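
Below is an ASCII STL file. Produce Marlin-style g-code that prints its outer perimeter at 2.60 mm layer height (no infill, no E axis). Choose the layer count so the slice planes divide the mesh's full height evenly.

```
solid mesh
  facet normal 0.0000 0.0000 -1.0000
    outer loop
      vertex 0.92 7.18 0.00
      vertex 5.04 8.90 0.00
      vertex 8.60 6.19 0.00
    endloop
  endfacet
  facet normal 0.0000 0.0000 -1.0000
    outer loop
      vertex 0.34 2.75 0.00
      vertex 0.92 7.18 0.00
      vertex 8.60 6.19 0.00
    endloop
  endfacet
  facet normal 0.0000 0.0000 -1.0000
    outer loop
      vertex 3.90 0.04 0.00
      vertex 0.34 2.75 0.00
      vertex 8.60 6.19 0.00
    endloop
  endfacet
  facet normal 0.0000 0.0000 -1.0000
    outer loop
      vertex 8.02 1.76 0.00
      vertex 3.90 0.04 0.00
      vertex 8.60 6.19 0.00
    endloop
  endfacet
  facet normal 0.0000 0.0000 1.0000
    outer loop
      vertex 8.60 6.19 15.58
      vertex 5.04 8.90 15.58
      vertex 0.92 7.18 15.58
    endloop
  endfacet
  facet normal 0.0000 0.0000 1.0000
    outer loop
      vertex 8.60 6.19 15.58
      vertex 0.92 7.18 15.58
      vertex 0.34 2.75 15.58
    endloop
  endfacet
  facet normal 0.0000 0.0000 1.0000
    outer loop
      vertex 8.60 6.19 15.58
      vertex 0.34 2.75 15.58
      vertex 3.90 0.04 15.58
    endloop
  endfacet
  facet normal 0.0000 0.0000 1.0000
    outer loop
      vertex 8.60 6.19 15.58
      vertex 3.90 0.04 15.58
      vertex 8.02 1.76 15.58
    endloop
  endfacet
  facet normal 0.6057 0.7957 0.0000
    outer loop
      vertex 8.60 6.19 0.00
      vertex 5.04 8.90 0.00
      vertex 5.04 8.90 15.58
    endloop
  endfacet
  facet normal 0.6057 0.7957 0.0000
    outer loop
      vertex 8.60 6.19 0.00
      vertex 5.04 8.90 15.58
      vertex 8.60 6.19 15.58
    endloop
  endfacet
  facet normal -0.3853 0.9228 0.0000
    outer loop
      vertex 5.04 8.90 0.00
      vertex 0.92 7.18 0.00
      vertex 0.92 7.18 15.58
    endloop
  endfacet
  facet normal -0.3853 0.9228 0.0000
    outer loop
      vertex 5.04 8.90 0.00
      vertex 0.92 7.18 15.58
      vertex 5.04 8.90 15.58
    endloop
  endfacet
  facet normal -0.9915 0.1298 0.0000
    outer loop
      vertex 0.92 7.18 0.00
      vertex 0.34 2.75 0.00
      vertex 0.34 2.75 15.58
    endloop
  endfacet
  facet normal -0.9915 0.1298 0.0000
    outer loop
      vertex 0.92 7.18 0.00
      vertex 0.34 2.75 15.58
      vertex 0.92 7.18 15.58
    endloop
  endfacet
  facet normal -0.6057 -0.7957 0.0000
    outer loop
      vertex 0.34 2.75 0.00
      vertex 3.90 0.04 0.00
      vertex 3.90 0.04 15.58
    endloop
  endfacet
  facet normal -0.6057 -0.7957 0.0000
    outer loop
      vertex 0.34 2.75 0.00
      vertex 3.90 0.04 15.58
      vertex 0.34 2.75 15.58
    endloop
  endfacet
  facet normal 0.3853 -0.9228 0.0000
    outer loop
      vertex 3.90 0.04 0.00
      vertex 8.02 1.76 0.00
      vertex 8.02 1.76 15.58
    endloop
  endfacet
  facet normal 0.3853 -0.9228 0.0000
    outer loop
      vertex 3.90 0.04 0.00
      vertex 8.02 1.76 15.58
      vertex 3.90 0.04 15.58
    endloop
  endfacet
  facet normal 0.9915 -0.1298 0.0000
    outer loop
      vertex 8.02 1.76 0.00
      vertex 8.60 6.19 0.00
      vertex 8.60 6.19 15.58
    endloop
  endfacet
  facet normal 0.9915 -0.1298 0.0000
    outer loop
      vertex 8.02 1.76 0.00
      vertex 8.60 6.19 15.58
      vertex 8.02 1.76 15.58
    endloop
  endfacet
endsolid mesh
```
; perimeter-only toolpath
G21 ; units = mm
G90 ; absolute positioning
G28 ; home
; layer 1
G0 Z2.60
G0 X8.60 Y6.19
G1 X5.04 Y8.90
G1 X0.92 Y7.18
G1 X0.34 Y2.75
G1 X3.90 Y0.04
G1 X8.02 Y1.76
G1 X8.60 Y6.19
; layer 2
G0 Z5.19
G0 X8.60 Y6.19
G1 X5.04 Y8.90
G1 X0.92 Y7.18
G1 X0.34 Y2.75
G1 X3.90 Y0.04
G1 X8.02 Y1.76
G1 X8.60 Y6.19
; layer 3
G0 Z7.79
G0 X8.60 Y6.19
G1 X5.04 Y8.90
G1 X0.92 Y7.18
G1 X0.34 Y2.75
G1 X3.90 Y0.04
G1 X8.02 Y1.76
G1 X8.60 Y6.19
; layer 4
G0 Z10.39
G0 X8.60 Y6.19
G1 X5.04 Y8.90
G1 X0.92 Y7.18
G1 X0.34 Y2.75
G1 X3.90 Y0.04
G1 X8.02 Y1.76
G1 X8.60 Y6.19
; layer 5
G0 Z12.98
G0 X8.60 Y6.19
G1 X5.04 Y8.90
G1 X0.92 Y7.18
G1 X0.34 Y2.75
G1 X3.90 Y0.04
G1 X8.02 Y1.76
G1 X8.60 Y6.19
; layer 6
G0 Z15.58
G0 X8.60 Y6.19
G1 X5.04 Y8.90
G1 X0.92 Y7.18
G1 X0.34 Y2.75
G1 X3.90 Y0.04
G1 X8.02 Y1.76
G1 X8.60 Y6.19
M2 ; end

The solid is a regular 6-sided prism (a cylinder approximated with 6 flat sides), circumscribed radius ≈ 4.47 mm, height ≈ 15.6 mm. Slicing at Δz = 2.60 mm — 6 equal slices spanning the solid's height, so layer i sits at z = i·h/6 — gives 6 non-empty perimeters. Each is a 6-segment closed polygon; G0 lifts to the layer z and rapids to the start vertex, then G1 traces the edges.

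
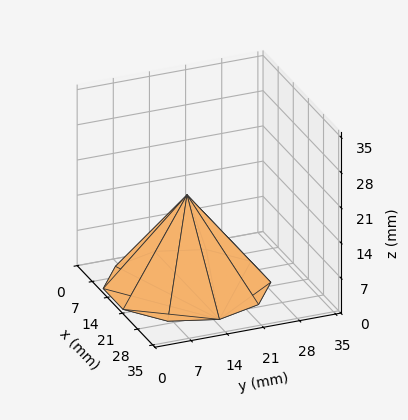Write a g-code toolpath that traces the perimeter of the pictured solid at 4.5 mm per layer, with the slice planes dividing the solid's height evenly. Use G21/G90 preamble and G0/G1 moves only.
Reading the render: the shape is a regular 10-sided pyramid, base circumscribed radius ≈ 15 mm, apex at z ≈ 18 mm (dimensions read to the nearest mm from the axis ticks). For the g-code, the solid's height is divided into equal slices at the stated Δz and each level perimeter traced with G1 moves after a G0 lift.

; perimeter-only toolpath
G21 ; units = mm
G90 ; absolute positioning
G28 ; home
; layer 1
G0 Z4.5
G0 X26.2 Y15.0
G1 X24.1 Y21.6
G1 X18.5 Y25.7
G1 X11.6 Y25.7
G1 X5.9 Y21.6
G1 X3.8 Y15.0
G1 X5.9 Y8.4
G1 X11.6 Y4.3
G1 X18.5 Y4.3
G1 X24.1 Y8.4
G1 X26.2 Y15.0
; layer 2
G0 Z9.0
G0 X22.5 Y15.0
G1 X21.1 Y19.4
G1 X17.3 Y22.1
G1 X12.7 Y22.1
G1 X8.9 Y19.4
G1 X7.5 Y15.0
G1 X8.9 Y10.6
G1 X12.7 Y7.8
G1 X17.3 Y7.8
G1 X21.1 Y10.6
G1 X22.5 Y15.0
; layer 3
G0 Z13.5
G0 X18.8 Y15.0
G1 X18.0 Y17.2
G1 X16.1 Y18.6
G1 X13.8 Y18.6
G1 X12.0 Y17.2
G1 X11.2 Y15.0
G1 X12.0 Y12.8
G1 X13.8 Y11.4
G1 X16.1 Y11.4
G1 X18.0 Y12.8
G1 X18.8 Y15.0
M2 ; end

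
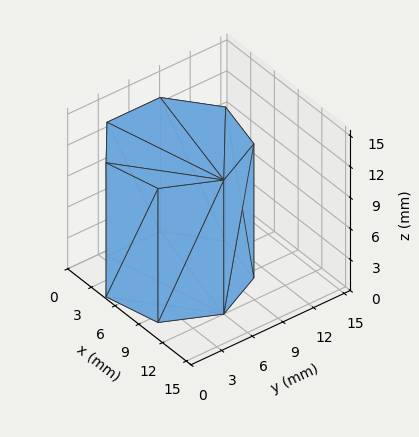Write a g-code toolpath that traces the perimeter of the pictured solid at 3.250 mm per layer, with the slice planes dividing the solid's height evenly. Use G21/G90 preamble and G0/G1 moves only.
Reading the render: the shape is a regular 7-sided prism (a cylinder approximated with 7 flat sides), circumscribed radius ≈ 6 mm, height ≈ 13 mm (dimensions read to the nearest mm from the axis ticks). For the g-code, the solid's height is divided into equal slices at the stated Δz and each level perimeter traced with G1 moves after a G0 lift.

; perimeter-only toolpath
G21 ; units = mm
G90 ; absolute positioning
G28 ; home
; layer 1
G0 Z3.250
G0 X12.000 Y6.000
G1 X9.741 Y10.691
G1 X4.665 Y11.850
G1 X0.594 Y8.603
G1 X0.594 Y3.397
G1 X4.665 Y0.150
G1 X9.741 Y1.309
G1 X12.000 Y6.000
; layer 2
G0 Z6.500
G0 X12.000 Y6.000
G1 X9.741 Y10.691
G1 X4.665 Y11.850
G1 X0.594 Y8.603
G1 X0.594 Y3.397
G1 X4.665 Y0.150
G1 X9.741 Y1.309
G1 X12.000 Y6.000
; layer 3
G0 Z9.750
G0 X12.000 Y6.000
G1 X9.741 Y10.691
G1 X4.665 Y11.850
G1 X0.594 Y8.603
G1 X0.594 Y3.397
G1 X4.665 Y0.150
G1 X9.741 Y1.309
G1 X12.000 Y6.000
; layer 4
G0 Z13.000
G0 X12.000 Y6.000
G1 X9.741 Y10.691
G1 X4.665 Y11.850
G1 X0.594 Y8.603
G1 X0.594 Y3.397
G1 X4.665 Y0.150
G1 X9.741 Y1.309
G1 X12.000 Y6.000
M2 ; end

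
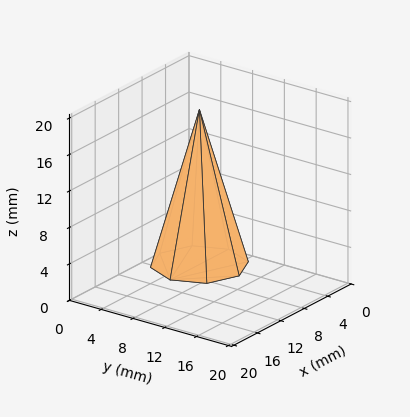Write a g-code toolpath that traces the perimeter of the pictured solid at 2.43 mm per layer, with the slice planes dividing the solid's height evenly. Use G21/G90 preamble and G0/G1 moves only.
Reading the render: the shape is a regular 8-sided pyramid, base circumscribed radius ≈ 5 mm, apex at z ≈ 17 mm (dimensions read to the nearest mm from the axis ticks). For the g-code, the solid's height is divided into equal slices at the stated Δz and each level perimeter traced with G1 moves after a G0 lift.

; perimeter-only toolpath
G21 ; units = mm
G90 ; absolute positioning
G28 ; home
; layer 1
G0 Z2.43
G0 X9.29 Y5.00
G1 X8.03 Y8.03
G1 X5.00 Y9.29
G1 X1.97 Y8.03
G1 X0.71 Y5.00
G1 X1.97 Y1.97
G1 X5.00 Y0.71
G1 X8.03 Y1.97
G1 X9.29 Y5.00
; layer 2
G0 Z4.86
G0 X8.57 Y5.00
G1 X7.53 Y7.53
G1 X5.00 Y8.57
G1 X2.47 Y7.53
G1 X1.43 Y5.00
G1 X2.47 Y2.47
G1 X5.00 Y1.43
G1 X7.53 Y2.47
G1 X8.57 Y5.00
; layer 3
G0 Z7.29
G0 X7.86 Y5.00
G1 X7.02 Y7.02
G1 X5.00 Y7.86
G1 X2.98 Y7.02
G1 X2.14 Y5.00
G1 X2.98 Y2.98
G1 X5.00 Y2.14
G1 X7.02 Y2.98
G1 X7.86 Y5.00
; layer 4
G0 Z9.71
G0 X7.14 Y5.00
G1 X6.52 Y6.52
G1 X5.00 Y7.14
G1 X3.48 Y6.52
G1 X2.86 Y5.00
G1 X3.48 Y3.48
G1 X5.00 Y2.86
G1 X6.52 Y3.48
G1 X7.14 Y5.00
; layer 5
G0 Z12.14
G0 X6.43 Y5.00
G1 X6.01 Y6.01
G1 X5.00 Y6.43
G1 X3.99 Y6.01
G1 X3.57 Y5.00
G1 X3.99 Y3.99
G1 X5.00 Y3.57
G1 X6.01 Y3.99
G1 X6.43 Y5.00
; layer 6
G0 Z14.57
G0 X5.71 Y5.00
G1 X5.51 Y5.51
G1 X5.00 Y5.71
G1 X4.49 Y5.51
G1 X4.29 Y5.00
G1 X4.49 Y4.49
G1 X5.00 Y4.29
G1 X5.51 Y4.49
G1 X5.71 Y5.00
M2 ; end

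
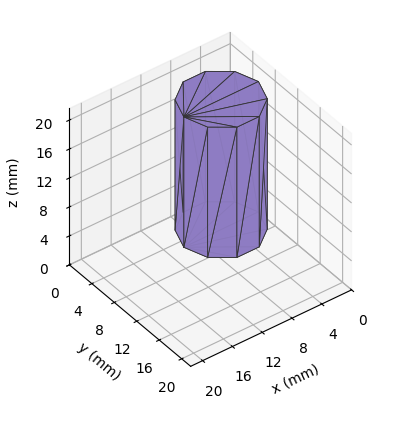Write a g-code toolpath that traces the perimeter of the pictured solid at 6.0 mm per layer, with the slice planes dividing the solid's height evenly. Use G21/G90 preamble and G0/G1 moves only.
Reading the render: the shape is a regular 10-sided prism (a cylinder approximated with 10 flat sides), circumscribed radius ≈ 5 mm, height ≈ 18 mm (dimensions read to the nearest mm from the axis ticks). For the g-code, the solid's height is divided into equal slices at the stated Δz and each level perimeter traced with G1 moves after a G0 lift.

; perimeter-only toolpath
G21 ; units = mm
G90 ; absolute positioning
G28 ; home
; layer 1
G0 Z6.0
G0 X10.0 Y5.0
G1 X9.0 Y7.9
G1 X6.5 Y9.8
G1 X3.5 Y9.8
G1 X1.0 Y7.9
G1 X0.0 Y5.0
G1 X1.0 Y2.1
G1 X3.5 Y0.2
G1 X6.5 Y0.2
G1 X9.0 Y2.1
G1 X10.0 Y5.0
; layer 2
G0 Z12.0
G0 X10.0 Y5.0
G1 X9.0 Y7.9
G1 X6.5 Y9.8
G1 X3.5 Y9.8
G1 X1.0 Y7.9
G1 X0.0 Y5.0
G1 X1.0 Y2.1
G1 X3.5 Y0.2
G1 X6.5 Y0.2
G1 X9.0 Y2.1
G1 X10.0 Y5.0
; layer 3
G0 Z18.0
G0 X10.0 Y5.0
G1 X9.0 Y7.9
G1 X6.5 Y9.8
G1 X3.5 Y9.8
G1 X1.0 Y7.9
G1 X0.0 Y5.0
G1 X1.0 Y2.1
G1 X3.5 Y0.2
G1 X6.5 Y0.2
G1 X9.0 Y2.1
G1 X10.0 Y5.0
M2 ; end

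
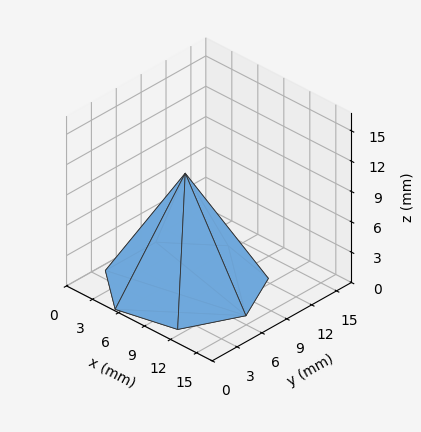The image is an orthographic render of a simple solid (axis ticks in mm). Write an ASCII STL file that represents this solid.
Reading the render: the shape is a regular 7-sided pyramid, base circumscribed radius ≈ 7 mm, apex at z ≈ 11 mm (dimensions read to the nearest mm from the axis ticks). For the STL, each face is triangulated and given an outward normal.

solid part
  facet normal 0.0000 0.0000 -1.0000
    outer loop
      vertex 5.44 13.82 0.00
      vertex 11.36 12.47 0.00
      vertex 14.00 7.00 0.00
    endloop
  endfacet
  facet normal 0.0000 0.0000 -1.0000
    outer loop
      vertex 0.69 10.04 0.00
      vertex 5.44 13.82 0.00
      vertex 14.00 7.00 0.00
    endloop
  endfacet
  facet normal 0.0000 0.0000 -1.0000
    outer loop
      vertex 0.69 3.96 0.00
      vertex 0.69 10.04 0.00
      vertex 14.00 7.00 0.00
    endloop
  endfacet
  facet normal 0.0000 0.0000 -1.0000
    outer loop
      vertex 5.44 0.18 0.00
      vertex 0.69 3.96 0.00
      vertex 14.00 7.00 0.00
    endloop
  endfacet
  facet normal 0.0000 0.0000 -1.0000
    outer loop
      vertex 11.36 1.53 0.00
      vertex 5.44 0.18 0.00
      vertex 14.00 7.00 0.00
    endloop
  endfacet
  facet normal 0.7814 0.3771 0.4972
    outer loop
      vertex 14.00 7.00 0.00
      vertex 11.36 12.47 0.00
      vertex 7.00 7.00 11.00
    endloop
  endfacet
  facet normal 0.1929 0.8460 0.4971
    outer loop
      vertex 11.36 12.47 0.00
      vertex 5.44 13.82 0.00
      vertex 7.00 7.00 11.00
    endloop
  endfacet
  facet normal -0.5402 0.6788 0.4975
    outer loop
      vertex 5.44 13.82 0.00
      vertex 0.69 10.04 0.00
      vertex 7.00 7.00 11.00
    endloop
  endfacet
  facet normal -0.8674 0.0000 0.4976
    outer loop
      vertex 0.69 10.04 0.00
      vertex 0.69 3.96 0.00
      vertex 7.00 7.00 11.00
    endloop
  endfacet
  facet normal -0.5402 -0.6788 0.4975
    outer loop
      vertex 0.69 3.96 0.00
      vertex 5.44 0.18 0.00
      vertex 7.00 7.00 11.00
    endloop
  endfacet
  facet normal 0.1929 -0.8460 0.4971
    outer loop
      vertex 5.44 0.18 0.00
      vertex 11.36 1.53 0.00
      vertex 7.00 7.00 11.00
    endloop
  endfacet
  facet normal 0.7814 -0.3771 0.4972
    outer loop
      vertex 11.36 1.53 0.00
      vertex 14.00 7.00 0.00
      vertex 7.00 7.00 11.00
    endloop
  endfacet
endsolid part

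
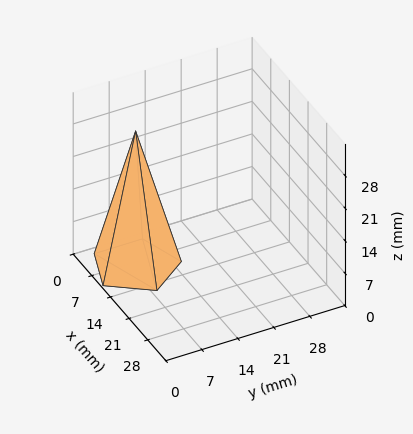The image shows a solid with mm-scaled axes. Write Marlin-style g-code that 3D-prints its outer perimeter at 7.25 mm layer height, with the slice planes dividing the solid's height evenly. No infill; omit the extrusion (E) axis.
Reading the render: the shape is a regular 5-sided pyramid, base circumscribed radius ≈ 8 mm, apex at z ≈ 29 mm (dimensions read to the nearest mm from the axis ticks). For the g-code, the solid's height is divided into equal slices at the stated Δz and each level perimeter traced with G1 moves after a G0 lift.

; perimeter-only toolpath
G21 ; units = mm
G90 ; absolute positioning
G28 ; home
; layer 1
G0 Z7.25
G0 X14.00 Y8.00
G1 X9.85 Y13.71
G1 X3.15 Y11.52
G1 X3.15 Y4.47
G1 X9.85 Y2.29
G1 X14.00 Y8.00
; layer 2
G0 Z14.50
G0 X12.00 Y8.00
G1 X9.23 Y11.80
G1 X4.76 Y10.35
G1 X4.76 Y5.65
G1 X9.23 Y4.20
G1 X12.00 Y8.00
; layer 3
G0 Z21.75
G0 X10.00 Y8.00
G1 X8.62 Y9.90
G1 X6.38 Y9.18
G1 X6.38 Y6.83
G1 X8.62 Y6.10
G1 X10.00 Y8.00
M2 ; end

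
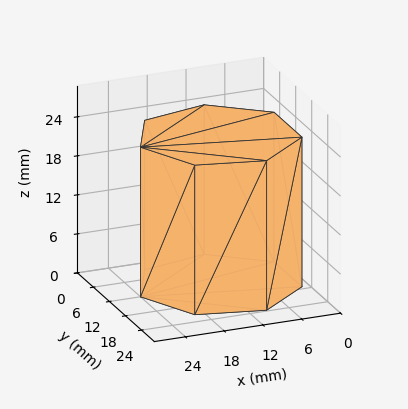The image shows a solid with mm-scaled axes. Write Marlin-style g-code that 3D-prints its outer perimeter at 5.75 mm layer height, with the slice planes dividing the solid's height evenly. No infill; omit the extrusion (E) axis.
Reading the render: the shape is a regular 7-sided prism (a cylinder approximated with 7 flat sides), circumscribed radius ≈ 12 mm, height ≈ 23 mm (dimensions read to the nearest mm from the axis ticks). For the g-code, the solid's height is divided into equal slices at the stated Δz and each level perimeter traced with G1 moves after a G0 lift.

; perimeter-only toolpath
G21 ; units = mm
G90 ; absolute positioning
G28 ; home
; layer 1
G0 Z5.75
G0 X24.00 Y12.00
G1 X19.48 Y21.38
G1 X9.33 Y23.70
G1 X1.19 Y17.21
G1 X1.19 Y6.79
G1 X9.33 Y0.30
G1 X19.48 Y2.62
G1 X24.00 Y12.00
; layer 2
G0 Z11.50
G0 X24.00 Y12.00
G1 X19.48 Y21.38
G1 X9.33 Y23.70
G1 X1.19 Y17.21
G1 X1.19 Y6.79
G1 X9.33 Y0.30
G1 X19.48 Y2.62
G1 X24.00 Y12.00
; layer 3
G0 Z17.25
G0 X24.00 Y12.00
G1 X19.48 Y21.38
G1 X9.33 Y23.70
G1 X1.19 Y17.21
G1 X1.19 Y6.79
G1 X9.33 Y0.30
G1 X19.48 Y2.62
G1 X24.00 Y12.00
; layer 4
G0 Z23.00
G0 X24.00 Y12.00
G1 X19.48 Y21.38
G1 X9.33 Y23.70
G1 X1.19 Y17.21
G1 X1.19 Y6.79
G1 X9.33 Y0.30
G1 X19.48 Y2.62
G1 X24.00 Y12.00
M2 ; end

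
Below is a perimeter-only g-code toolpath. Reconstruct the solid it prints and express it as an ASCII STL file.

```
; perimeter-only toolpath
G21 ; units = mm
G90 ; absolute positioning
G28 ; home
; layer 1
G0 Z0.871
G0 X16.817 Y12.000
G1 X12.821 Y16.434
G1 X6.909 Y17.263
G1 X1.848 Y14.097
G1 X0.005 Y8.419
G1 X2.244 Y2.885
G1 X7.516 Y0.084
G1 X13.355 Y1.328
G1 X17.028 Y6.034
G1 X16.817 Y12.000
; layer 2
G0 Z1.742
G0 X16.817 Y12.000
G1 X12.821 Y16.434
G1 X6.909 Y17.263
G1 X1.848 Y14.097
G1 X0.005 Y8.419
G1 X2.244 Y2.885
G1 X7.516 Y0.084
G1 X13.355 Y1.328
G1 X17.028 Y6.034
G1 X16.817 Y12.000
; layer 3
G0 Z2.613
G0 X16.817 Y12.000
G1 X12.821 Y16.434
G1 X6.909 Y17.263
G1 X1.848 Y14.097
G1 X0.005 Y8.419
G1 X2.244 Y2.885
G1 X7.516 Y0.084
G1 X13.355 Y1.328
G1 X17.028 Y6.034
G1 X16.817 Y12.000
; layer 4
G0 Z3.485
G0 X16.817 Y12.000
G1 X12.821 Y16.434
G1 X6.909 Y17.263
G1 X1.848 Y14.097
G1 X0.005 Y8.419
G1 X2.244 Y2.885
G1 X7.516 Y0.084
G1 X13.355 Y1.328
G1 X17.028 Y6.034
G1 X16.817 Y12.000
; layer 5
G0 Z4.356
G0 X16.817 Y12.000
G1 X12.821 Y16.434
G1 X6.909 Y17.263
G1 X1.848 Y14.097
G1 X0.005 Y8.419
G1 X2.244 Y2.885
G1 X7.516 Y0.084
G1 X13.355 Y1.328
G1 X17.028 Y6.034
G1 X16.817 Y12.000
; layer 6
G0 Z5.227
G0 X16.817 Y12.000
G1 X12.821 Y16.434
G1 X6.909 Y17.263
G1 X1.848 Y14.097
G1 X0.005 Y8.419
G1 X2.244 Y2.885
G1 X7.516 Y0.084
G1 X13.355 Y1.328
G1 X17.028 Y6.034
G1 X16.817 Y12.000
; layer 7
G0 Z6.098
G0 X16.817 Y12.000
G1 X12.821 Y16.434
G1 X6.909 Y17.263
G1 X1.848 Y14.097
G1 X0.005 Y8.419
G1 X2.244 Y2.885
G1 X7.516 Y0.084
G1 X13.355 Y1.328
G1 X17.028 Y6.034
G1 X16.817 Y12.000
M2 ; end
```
solid part
  facet normal 0.0000 0.0000 -1.0000
    outer loop
      vertex 6.909 17.263 0.000
      vertex 12.821 16.434 0.000
      vertex 16.817 12.000 0.000
    endloop
  endfacet
  facet normal 0.0000 0.0000 -1.0000
    outer loop
      vertex 1.848 14.097 0.000
      vertex 6.909 17.263 0.000
      vertex 16.817 12.000 0.000
    endloop
  endfacet
  facet normal 0.0000 0.0000 -1.0000
    outer loop
      vertex 0.005 8.419 0.000
      vertex 1.848 14.097 0.000
      vertex 16.817 12.000 0.000
    endloop
  endfacet
  facet normal 0.0000 0.0000 -1.0000
    outer loop
      vertex 2.244 2.885 0.000
      vertex 0.005 8.419 0.000
      vertex 16.817 12.000 0.000
    endloop
  endfacet
  facet normal 0.0000 0.0000 -1.0000
    outer loop
      vertex 7.516 0.084 0.000
      vertex 2.244 2.885 0.000
      vertex 16.817 12.000 0.000
    endloop
  endfacet
  facet normal 0.0000 0.0000 -1.0000
    outer loop
      vertex 13.355 1.328 0.000
      vertex 7.516 0.084 0.000
      vertex 16.817 12.000 0.000
    endloop
  endfacet
  facet normal 0.0000 0.0000 -1.0000
    outer loop
      vertex 17.028 6.034 0.000
      vertex 13.355 1.328 0.000
      vertex 16.817 12.000 0.000
    endloop
  endfacet
  facet normal 0.0000 0.0000 1.0000
    outer loop
      vertex 16.817 12.000 6.098
      vertex 12.821 16.434 6.098
      vertex 6.909 17.263 6.098
    endloop
  endfacet
  facet normal 0.0000 0.0000 1.0000
    outer loop
      vertex 16.817 12.000 6.098
      vertex 6.909 17.263 6.098
      vertex 1.848 14.097 6.098
    endloop
  endfacet
  facet normal 0.0000 0.0000 1.0000
    outer loop
      vertex 16.817 12.000 6.098
      vertex 1.848 14.097 6.098
      vertex 0.005 8.419 6.098
    endloop
  endfacet
  facet normal 0.0000 0.0000 1.0000
    outer loop
      vertex 16.817 12.000 6.098
      vertex 0.005 8.419 6.098
      vertex 2.244 2.885 6.098
    endloop
  endfacet
  facet normal 0.0000 0.0000 1.0000
    outer loop
      vertex 16.817 12.000 6.098
      vertex 2.244 2.885 6.098
      vertex 7.516 0.084 6.098
    endloop
  endfacet
  facet normal 0.0000 0.0000 1.0000
    outer loop
      vertex 16.817 12.000 6.098
      vertex 7.516 0.084 6.098
      vertex 13.355 1.328 6.098
    endloop
  endfacet
  facet normal 0.0000 0.0000 1.0000
    outer loop
      vertex 16.817 12.000 6.098
      vertex 13.355 1.328 6.098
      vertex 17.028 6.034 6.098
    endloop
  endfacet
  facet normal 0.7428 0.6695 0.0000
    outer loop
      vertex 16.817 12.000 0.000
      vertex 12.821 16.434 0.000
      vertex 12.821 16.434 6.098
    endloop
  endfacet
  facet normal 0.7428 0.6695 0.0000
    outer loop
      vertex 16.817 12.000 0.000
      vertex 12.821 16.434 6.098
      vertex 16.817 12.000 6.098
    endloop
  endfacet
  facet normal 0.1389 0.9903 0.0000
    outer loop
      vertex 12.821 16.434 0.000
      vertex 6.909 17.263 0.000
      vertex 6.909 17.263 6.098
    endloop
  endfacet
  facet normal 0.1389 0.9903 0.0000
    outer loop
      vertex 12.821 16.434 0.000
      vertex 6.909 17.263 6.098
      vertex 12.821 16.434 6.098
    endloop
  endfacet
  facet normal -0.5303 0.8478 0.0000
    outer loop
      vertex 6.909 17.263 0.000
      vertex 1.848 14.097 0.000
      vertex 1.848 14.097 6.098
    endloop
  endfacet
  facet normal -0.5303 0.8478 0.0000
    outer loop
      vertex 6.909 17.263 0.000
      vertex 1.848 14.097 6.098
      vertex 6.909 17.263 6.098
    endloop
  endfacet
  facet normal -0.9511 0.3087 0.0000
    outer loop
      vertex 1.848 14.097 0.000
      vertex 0.005 8.419 0.000
      vertex 0.005 8.419 6.098
    endloop
  endfacet
  facet normal -0.9511 0.3087 0.0000
    outer loop
      vertex 1.848 14.097 0.000
      vertex 0.005 8.419 6.098
      vertex 1.848 14.097 6.098
    endloop
  endfacet
  facet normal -0.9270 -0.3751 0.0000
    outer loop
      vertex 0.005 8.419 0.000
      vertex 2.244 2.885 0.000
      vertex 2.244 2.885 6.098
    endloop
  endfacet
  facet normal -0.9270 -0.3751 0.0000
    outer loop
      vertex 0.005 8.419 0.000
      vertex 2.244 2.885 6.098
      vertex 0.005 8.419 6.098
    endloop
  endfacet
  facet normal -0.4692 -0.8831 0.0000
    outer loop
      vertex 2.244 2.885 0.000
      vertex 7.516 0.084 0.000
      vertex 7.516 0.084 6.098
    endloop
  endfacet
  facet normal -0.4692 -0.8831 0.0000
    outer loop
      vertex 2.244 2.885 0.000
      vertex 7.516 0.084 6.098
      vertex 2.244 2.885 6.098
    endloop
  endfacet
  facet normal 0.2084 -0.9780 0.0000
    outer loop
      vertex 7.516 0.084 0.000
      vertex 13.355 1.328 0.000
      vertex 13.355 1.328 6.098
    endloop
  endfacet
  facet normal 0.2084 -0.9780 0.0000
    outer loop
      vertex 7.516 0.084 0.000
      vertex 13.355 1.328 6.098
      vertex 7.516 0.084 6.098
    endloop
  endfacet
  facet normal 0.7883 -0.6153 0.0000
    outer loop
      vertex 13.355 1.328 0.000
      vertex 17.028 6.034 0.000
      vertex 17.028 6.034 6.098
    endloop
  endfacet
  facet normal 0.7883 -0.6153 0.0000
    outer loop
      vertex 13.355 1.328 0.000
      vertex 17.028 6.034 6.098
      vertex 13.355 1.328 6.098
    endloop
  endfacet
  facet normal 0.9994 0.0353 0.0000
    outer loop
      vertex 17.028 6.034 0.000
      vertex 16.817 12.000 0.000
      vertex 16.817 12.000 6.098
    endloop
  endfacet
  facet normal 0.9994 0.0353 0.0000
    outer loop
      vertex 17.028 6.034 0.000
      vertex 16.817 12.000 6.098
      vertex 17.028 6.034 6.098
    endloop
  endfacet
endsolid part

The G0 Z moves step by Δz≈0.871 mm. Every layer's G1 loop is the same polygon, so the solid is a straight extrusion of it from z=0 to z≈6.1. Closing with flat bottom and top caps and triangulating gives 32 facets — a regular 9-sided prism (a cylinder approximated with 9 flat sides), circumscribed radius ≈ 8.73 mm, height ≈ 6.1 mm.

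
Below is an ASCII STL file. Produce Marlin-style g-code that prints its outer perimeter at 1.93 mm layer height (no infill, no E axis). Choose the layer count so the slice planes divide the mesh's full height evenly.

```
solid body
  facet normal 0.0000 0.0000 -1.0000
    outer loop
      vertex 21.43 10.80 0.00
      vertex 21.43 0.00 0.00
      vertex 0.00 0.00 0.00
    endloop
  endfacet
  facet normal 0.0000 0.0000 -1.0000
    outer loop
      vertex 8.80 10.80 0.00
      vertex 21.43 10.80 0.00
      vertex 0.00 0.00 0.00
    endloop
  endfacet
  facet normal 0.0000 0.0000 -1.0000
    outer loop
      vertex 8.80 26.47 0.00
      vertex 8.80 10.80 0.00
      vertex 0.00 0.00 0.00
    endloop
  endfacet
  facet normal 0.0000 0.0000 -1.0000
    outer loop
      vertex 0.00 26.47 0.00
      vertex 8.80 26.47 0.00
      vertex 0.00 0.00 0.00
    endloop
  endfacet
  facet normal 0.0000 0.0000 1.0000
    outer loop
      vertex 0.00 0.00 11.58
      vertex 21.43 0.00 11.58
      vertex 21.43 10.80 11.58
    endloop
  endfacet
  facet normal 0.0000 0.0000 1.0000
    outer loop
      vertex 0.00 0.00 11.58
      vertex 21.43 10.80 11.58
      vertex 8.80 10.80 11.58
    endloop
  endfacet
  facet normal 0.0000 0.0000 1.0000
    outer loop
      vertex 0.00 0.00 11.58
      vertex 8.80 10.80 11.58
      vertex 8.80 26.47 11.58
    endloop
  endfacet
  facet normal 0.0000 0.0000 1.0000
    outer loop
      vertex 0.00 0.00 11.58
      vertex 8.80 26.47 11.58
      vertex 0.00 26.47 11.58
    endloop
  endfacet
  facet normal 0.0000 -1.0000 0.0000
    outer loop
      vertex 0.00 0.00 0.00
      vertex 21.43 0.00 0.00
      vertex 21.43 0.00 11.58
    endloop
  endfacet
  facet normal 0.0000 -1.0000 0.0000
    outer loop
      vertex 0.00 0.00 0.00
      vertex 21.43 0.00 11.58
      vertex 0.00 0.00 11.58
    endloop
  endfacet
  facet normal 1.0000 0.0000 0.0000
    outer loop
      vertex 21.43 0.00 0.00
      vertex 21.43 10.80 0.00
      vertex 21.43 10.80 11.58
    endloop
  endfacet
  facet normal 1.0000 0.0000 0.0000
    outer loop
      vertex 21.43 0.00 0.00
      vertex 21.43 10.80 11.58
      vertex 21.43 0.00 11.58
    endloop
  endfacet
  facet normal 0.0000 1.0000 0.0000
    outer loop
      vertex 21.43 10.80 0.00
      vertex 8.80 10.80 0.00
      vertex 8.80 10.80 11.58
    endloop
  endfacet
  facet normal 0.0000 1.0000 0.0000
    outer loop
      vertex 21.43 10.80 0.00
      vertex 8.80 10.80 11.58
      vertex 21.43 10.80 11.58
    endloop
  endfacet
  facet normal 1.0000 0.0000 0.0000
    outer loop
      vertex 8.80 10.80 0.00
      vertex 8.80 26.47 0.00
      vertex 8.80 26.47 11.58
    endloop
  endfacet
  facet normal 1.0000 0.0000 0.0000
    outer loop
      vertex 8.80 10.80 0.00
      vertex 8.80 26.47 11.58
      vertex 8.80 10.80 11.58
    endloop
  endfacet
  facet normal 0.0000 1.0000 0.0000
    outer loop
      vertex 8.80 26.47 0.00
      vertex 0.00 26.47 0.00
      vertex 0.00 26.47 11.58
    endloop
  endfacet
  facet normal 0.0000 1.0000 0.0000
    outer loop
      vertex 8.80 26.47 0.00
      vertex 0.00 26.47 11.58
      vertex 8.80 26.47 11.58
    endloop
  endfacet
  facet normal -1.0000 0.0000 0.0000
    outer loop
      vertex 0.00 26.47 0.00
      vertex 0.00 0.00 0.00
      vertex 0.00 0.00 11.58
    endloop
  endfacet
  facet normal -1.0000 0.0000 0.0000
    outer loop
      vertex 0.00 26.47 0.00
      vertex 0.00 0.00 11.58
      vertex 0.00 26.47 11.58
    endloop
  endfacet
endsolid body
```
; perimeter-only toolpath
G21 ; units = mm
G90 ; absolute positioning
G28 ; home
; layer 1
G0 Z1.93
G0 X0.00 Y0.00
G1 X21.43 Y0.00
G1 X21.43 Y10.80
G1 X8.80 Y10.80
G1 X8.80 Y26.47
G1 X0.00 Y26.47
G1 X0.00 Y0.00
; layer 2
G0 Z3.86
G0 X0.00 Y0.00
G1 X21.43 Y0.00
G1 X21.43 Y10.80
G1 X8.80 Y10.80
G1 X8.80 Y26.47
G1 X0.00 Y26.47
G1 X0.00 Y0.00
; layer 3
G0 Z5.79
G0 X0.00 Y0.00
G1 X21.43 Y0.00
G1 X21.43 Y10.80
G1 X8.80 Y10.80
G1 X8.80 Y26.47
G1 X0.00 Y26.47
G1 X0.00 Y0.00
; layer 4
G0 Z7.72
G0 X0.00 Y0.00
G1 X21.43 Y0.00
G1 X21.43 Y10.80
G1 X8.80 Y10.80
G1 X8.80 Y26.47
G1 X0.00 Y26.47
G1 X0.00 Y0.00
; layer 5
G0 Z9.65
G0 X0.00 Y0.00
G1 X21.43 Y0.00
G1 X21.43 Y10.80
G1 X8.80 Y10.80
G1 X8.80 Y26.47
G1 X0.00 Y26.47
G1 X0.00 Y0.00
; layer 6
G0 Z11.58
G0 X0.00 Y0.00
G1 X21.43 Y0.00
G1 X21.43 Y10.80
G1 X8.80 Y10.80
G1 X8.80 Y26.47
G1 X0.00 Y26.47
G1 X0.00 Y0.00
M2 ; end

The solid is an L-shaped prism: outer 21.4 × 26.5 mm, arm thicknesses ≈ 10.8 mm (horizontal) and 8.8 mm (vertical), extruded 11.6 mm in z. Slicing at Δz = 1.93 mm — 6 equal slices spanning the solid's height, so layer i sits at z = i·h/6 — gives 6 non-empty perimeters. Each is a 6-segment closed polygon; G0 lifts to the layer z and rapids to the start vertex, then G1 traces the edges.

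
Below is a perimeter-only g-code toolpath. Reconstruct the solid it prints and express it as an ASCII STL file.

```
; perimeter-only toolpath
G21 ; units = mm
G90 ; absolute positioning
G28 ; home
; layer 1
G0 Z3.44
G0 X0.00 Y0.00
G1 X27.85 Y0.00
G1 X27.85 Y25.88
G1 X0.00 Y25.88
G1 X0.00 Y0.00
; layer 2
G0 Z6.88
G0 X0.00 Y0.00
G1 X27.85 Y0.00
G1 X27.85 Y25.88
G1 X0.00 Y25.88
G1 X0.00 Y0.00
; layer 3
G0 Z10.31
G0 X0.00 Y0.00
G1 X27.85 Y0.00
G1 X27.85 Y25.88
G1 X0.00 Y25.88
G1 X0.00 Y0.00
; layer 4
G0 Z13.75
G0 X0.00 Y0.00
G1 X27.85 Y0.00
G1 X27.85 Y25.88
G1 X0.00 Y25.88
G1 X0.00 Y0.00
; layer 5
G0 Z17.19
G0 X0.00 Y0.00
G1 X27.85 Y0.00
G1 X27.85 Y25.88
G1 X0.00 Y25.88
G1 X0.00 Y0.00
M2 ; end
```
solid part
  facet normal 0.0000 0.0000 -1.0000
    outer loop
      vertex 27.85 25.88 0.00
      vertex 27.85 0.00 0.00
      vertex 0.00 0.00 0.00
    endloop
  endfacet
  facet normal 0.0000 0.0000 -1.0000
    outer loop
      vertex 0.00 25.88 0.00
      vertex 27.85 25.88 0.00
      vertex 0.00 0.00 0.00
    endloop
  endfacet
  facet normal 0.0000 0.0000 1.0000
    outer loop
      vertex 0.00 0.00 17.19
      vertex 27.85 0.00 17.19
      vertex 27.85 25.88 17.19
    endloop
  endfacet
  facet normal 0.0000 0.0000 1.0000
    outer loop
      vertex 0.00 0.00 17.19
      vertex 27.85 25.88 17.19
      vertex 0.00 25.88 17.19
    endloop
  endfacet
  facet normal 0.0000 -1.0000 0.0000
    outer loop
      vertex 0.00 0.00 0.00
      vertex 27.85 0.00 0.00
      vertex 27.85 0.00 17.19
    endloop
  endfacet
  facet normal 0.0000 -1.0000 0.0000
    outer loop
      vertex 0.00 0.00 0.00
      vertex 27.85 0.00 17.19
      vertex 0.00 0.00 17.19
    endloop
  endfacet
  facet normal 0.0000 1.0000 0.0000
    outer loop
      vertex 27.85 25.88 17.19
      vertex 27.85 25.88 0.00
      vertex 0.00 25.88 0.00
    endloop
  endfacet
  facet normal 0.0000 1.0000 0.0000
    outer loop
      vertex 0.00 25.88 17.19
      vertex 27.85 25.88 17.19
      vertex 0.00 25.88 0.00
    endloop
  endfacet
  facet normal -1.0000 0.0000 0.0000
    outer loop
      vertex 0.00 25.88 17.19
      vertex 0.00 25.88 0.00
      vertex 0.00 0.00 0.00
    endloop
  endfacet
  facet normal -1.0000 0.0000 0.0000
    outer loop
      vertex 0.00 0.00 17.19
      vertex 0.00 25.88 17.19
      vertex 0.00 0.00 0.00
    endloop
  endfacet
  facet normal 1.0000 0.0000 0.0000
    outer loop
      vertex 27.85 0.00 0.00
      vertex 27.85 25.88 0.00
      vertex 27.85 25.88 17.19
    endloop
  endfacet
  facet normal 1.0000 0.0000 0.0000
    outer loop
      vertex 27.85 0.00 0.00
      vertex 27.85 25.88 17.19
      vertex 27.85 0.00 17.19
    endloop
  endfacet
endsolid part

The G0 Z moves step by Δz≈3.44 mm. Every layer's G1 loop is the same polygon, so the solid is a straight extrusion of it from z=0 to z≈17.2. Closing with flat bottom and top caps and triangulating gives 12 facets — a rectangular box, roughly 27.9 × 25.9 mm footprint and 17.2 mm tall.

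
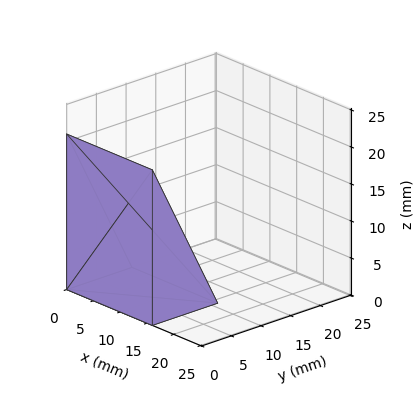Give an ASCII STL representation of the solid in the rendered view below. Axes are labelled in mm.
Reading the render: the shape is a wedge (ramp): 16 × 11 mm base, rising to 21 mm along the y=0 edge and sloping linearly to z=0 at y=11 (dimensions read to the nearest mm from the axis ticks). For the STL, each face is triangulated and given an outward normal.

solid part
  facet normal 0.0000 0.0000 -1.0000
    outer loop
      vertex 16.0 11.0 0.0
      vertex 16.0 0.0 0.0
      vertex 0.0 0.0 0.0
    endloop
  endfacet
  facet normal 0.0000 0.0000 -1.0000
    outer loop
      vertex 0.0 11.0 0.0
      vertex 16.0 11.0 0.0
      vertex 0.0 0.0 0.0
    endloop
  endfacet
  facet normal 0.0000 -1.0000 0.0000
    outer loop
      vertex 0.0 0.0 0.0
      vertex 16.0 0.0 0.0
      vertex 16.0 0.0 21.0
    endloop
  endfacet
  facet normal 0.0000 -1.0000 0.0000
    outer loop
      vertex 0.0 0.0 0.0
      vertex 16.0 0.0 21.0
      vertex 0.0 0.0 21.0
    endloop
  endfacet
  facet normal 0.0000 0.8858 0.4640
    outer loop
      vertex 0.0 0.0 21.0
      vertex 16.0 0.0 21.0
      vertex 16.0 11.0 0.0
    endloop
  endfacet
  facet normal 0.0000 0.8858 0.4640
    outer loop
      vertex 0.0 0.0 21.0
      vertex 16.0 11.0 0.0
      vertex 0.0 11.0 0.0
    endloop
  endfacet
  facet normal -1.0000 0.0000 0.0000
    outer loop
      vertex 0.0 0.0 21.0
      vertex 0.0 11.0 0.0
      vertex 0.0 0.0 0.0
    endloop
  endfacet
  facet normal 1.0000 0.0000 0.0000
    outer loop
      vertex 16.0 0.0 0.0
      vertex 16.0 11.0 0.0
      vertex 16.0 0.0 21.0
    endloop
  endfacet
endsolid part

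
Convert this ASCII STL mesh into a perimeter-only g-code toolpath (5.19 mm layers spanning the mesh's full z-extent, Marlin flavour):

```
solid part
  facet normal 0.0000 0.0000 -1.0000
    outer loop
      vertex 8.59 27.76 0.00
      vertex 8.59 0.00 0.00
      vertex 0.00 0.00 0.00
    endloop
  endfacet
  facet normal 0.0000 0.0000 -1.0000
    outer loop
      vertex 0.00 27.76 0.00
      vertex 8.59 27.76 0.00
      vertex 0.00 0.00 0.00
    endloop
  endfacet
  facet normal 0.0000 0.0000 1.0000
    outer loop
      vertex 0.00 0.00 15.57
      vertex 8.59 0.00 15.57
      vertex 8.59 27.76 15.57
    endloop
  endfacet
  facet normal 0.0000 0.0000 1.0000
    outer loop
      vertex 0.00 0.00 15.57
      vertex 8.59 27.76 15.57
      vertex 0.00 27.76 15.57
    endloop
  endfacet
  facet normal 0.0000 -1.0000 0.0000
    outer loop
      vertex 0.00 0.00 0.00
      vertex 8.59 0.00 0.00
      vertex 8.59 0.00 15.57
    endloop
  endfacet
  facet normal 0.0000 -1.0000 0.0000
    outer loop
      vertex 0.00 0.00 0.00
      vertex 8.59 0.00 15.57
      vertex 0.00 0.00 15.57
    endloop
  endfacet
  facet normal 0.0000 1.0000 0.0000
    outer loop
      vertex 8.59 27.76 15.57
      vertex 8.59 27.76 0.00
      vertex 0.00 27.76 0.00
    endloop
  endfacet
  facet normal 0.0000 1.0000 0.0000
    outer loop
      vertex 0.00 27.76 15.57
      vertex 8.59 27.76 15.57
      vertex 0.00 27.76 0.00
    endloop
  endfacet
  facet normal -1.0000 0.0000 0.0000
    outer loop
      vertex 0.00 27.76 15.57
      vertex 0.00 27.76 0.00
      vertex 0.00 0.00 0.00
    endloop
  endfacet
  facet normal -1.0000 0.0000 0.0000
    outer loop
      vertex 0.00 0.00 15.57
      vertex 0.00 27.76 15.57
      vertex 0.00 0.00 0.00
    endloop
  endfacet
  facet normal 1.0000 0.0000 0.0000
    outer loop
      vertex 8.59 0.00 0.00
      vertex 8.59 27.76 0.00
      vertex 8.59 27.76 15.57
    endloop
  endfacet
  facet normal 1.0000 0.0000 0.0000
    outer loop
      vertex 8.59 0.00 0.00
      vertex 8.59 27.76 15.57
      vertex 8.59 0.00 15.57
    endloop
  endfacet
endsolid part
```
; perimeter-only toolpath
G21 ; units = mm
G90 ; absolute positioning
G28 ; home
; layer 1
G0 Z5.19
G0 X0.00 Y0.00
G1 X8.59 Y0.00
G1 X8.59 Y27.76
G1 X0.00 Y27.76
G1 X0.00 Y0.00
; layer 2
G0 Z10.38
G0 X0.00 Y0.00
G1 X8.59 Y0.00
G1 X8.59 Y27.76
G1 X0.00 Y27.76
G1 X0.00 Y0.00
; layer 3
G0 Z15.57
G0 X0.00 Y0.00
G1 X8.59 Y0.00
G1 X8.59 Y27.76
G1 X0.00 Y27.76
G1 X0.00 Y0.00
M2 ; end

The solid is a rectangular box, roughly 8.59 × 27.8 mm footprint and 15.6 mm tall. Slicing at Δz = 5.19 mm — 3 equal slices spanning the solid's height, so layer i sits at z = i·h/3 — gives 3 non-empty perimeters. Each is a 4-segment closed polygon; G0 lifts to the layer z and rapids to the start vertex, then G1 traces the edges.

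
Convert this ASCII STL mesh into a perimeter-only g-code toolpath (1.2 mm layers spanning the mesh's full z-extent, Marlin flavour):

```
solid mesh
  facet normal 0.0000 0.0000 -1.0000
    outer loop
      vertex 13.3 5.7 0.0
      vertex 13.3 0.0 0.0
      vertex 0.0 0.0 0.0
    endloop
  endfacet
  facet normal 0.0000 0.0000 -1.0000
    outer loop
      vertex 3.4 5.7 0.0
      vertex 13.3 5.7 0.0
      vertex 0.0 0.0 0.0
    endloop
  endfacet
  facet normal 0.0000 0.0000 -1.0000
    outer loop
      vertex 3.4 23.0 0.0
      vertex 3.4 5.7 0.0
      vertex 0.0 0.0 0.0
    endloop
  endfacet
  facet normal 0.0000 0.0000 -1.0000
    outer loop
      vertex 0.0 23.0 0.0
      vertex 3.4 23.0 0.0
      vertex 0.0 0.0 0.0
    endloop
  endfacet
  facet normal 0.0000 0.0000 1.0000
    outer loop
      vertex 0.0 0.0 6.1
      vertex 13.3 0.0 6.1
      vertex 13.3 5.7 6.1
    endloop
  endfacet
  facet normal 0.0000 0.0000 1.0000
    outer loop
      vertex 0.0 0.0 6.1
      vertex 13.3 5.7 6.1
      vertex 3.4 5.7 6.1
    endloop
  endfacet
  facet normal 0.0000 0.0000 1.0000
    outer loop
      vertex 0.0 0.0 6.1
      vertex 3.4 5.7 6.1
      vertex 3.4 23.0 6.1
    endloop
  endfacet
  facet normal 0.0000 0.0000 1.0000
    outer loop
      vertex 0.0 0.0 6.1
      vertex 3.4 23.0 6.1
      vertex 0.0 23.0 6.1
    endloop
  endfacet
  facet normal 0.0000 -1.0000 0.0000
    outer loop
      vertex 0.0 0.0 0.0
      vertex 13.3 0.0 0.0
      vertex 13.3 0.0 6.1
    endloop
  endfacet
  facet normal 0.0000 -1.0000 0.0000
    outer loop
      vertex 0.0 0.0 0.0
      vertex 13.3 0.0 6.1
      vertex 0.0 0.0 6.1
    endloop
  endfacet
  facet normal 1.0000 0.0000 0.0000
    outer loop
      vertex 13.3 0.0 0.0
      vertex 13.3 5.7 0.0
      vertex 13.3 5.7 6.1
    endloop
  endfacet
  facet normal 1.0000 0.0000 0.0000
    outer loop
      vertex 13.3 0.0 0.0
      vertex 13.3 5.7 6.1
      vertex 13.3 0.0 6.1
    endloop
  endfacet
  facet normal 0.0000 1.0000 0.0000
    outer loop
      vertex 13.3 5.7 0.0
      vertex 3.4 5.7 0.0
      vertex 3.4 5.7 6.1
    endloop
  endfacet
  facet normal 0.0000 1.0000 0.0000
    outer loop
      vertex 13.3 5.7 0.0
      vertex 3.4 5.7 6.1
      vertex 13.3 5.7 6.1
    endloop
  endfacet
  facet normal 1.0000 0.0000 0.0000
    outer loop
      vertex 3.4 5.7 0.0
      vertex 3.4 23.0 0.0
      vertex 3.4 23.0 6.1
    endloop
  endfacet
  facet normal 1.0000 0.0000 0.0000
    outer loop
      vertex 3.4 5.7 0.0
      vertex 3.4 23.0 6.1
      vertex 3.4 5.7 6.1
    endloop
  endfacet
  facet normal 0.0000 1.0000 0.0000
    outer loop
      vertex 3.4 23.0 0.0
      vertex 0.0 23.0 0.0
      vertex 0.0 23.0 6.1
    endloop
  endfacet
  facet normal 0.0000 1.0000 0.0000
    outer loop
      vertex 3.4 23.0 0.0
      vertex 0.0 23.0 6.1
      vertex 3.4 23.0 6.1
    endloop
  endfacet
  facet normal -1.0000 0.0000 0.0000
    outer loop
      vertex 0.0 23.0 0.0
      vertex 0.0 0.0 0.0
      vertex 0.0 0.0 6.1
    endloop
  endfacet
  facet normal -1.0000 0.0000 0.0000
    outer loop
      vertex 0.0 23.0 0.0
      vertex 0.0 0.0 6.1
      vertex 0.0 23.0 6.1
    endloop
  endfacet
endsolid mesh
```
; perimeter-only toolpath
G21 ; units = mm
G90 ; absolute positioning
G28 ; home
; layer 1
G0 Z1.2
G0 X0.0 Y0.0
G1 X13.3 Y0.0
G1 X13.3 Y5.7
G1 X3.4 Y5.7
G1 X3.4 Y23.0
G1 X0.0 Y23.0
G1 X0.0 Y0.0
; layer 2
G0 Z2.4
G0 X0.0 Y0.0
G1 X13.3 Y0.0
G1 X13.3 Y5.7
G1 X3.4 Y5.7
G1 X3.4 Y23.0
G1 X0.0 Y23.0
G1 X0.0 Y0.0
; layer 3
G0 Z3.7
G0 X0.0 Y0.0
G1 X13.3 Y0.0
G1 X13.3 Y5.7
G1 X3.4 Y5.7
G1 X3.4 Y23.0
G1 X0.0 Y23.0
G1 X0.0 Y0.0
; layer 4
G0 Z4.9
G0 X0.0 Y0.0
G1 X13.3 Y0.0
G1 X13.3 Y5.7
G1 X3.4 Y5.7
G1 X3.4 Y23.0
G1 X0.0 Y23.0
G1 X0.0 Y0.0
; layer 5
G0 Z6.1
G0 X0.0 Y0.0
G1 X13.3 Y0.0
G1 X13.3 Y5.7
G1 X3.4 Y5.7
G1 X3.4 Y23.0
G1 X0.0 Y23.0
G1 X0.0 Y0.0
M2 ; end

The solid is an L-shaped prism: outer 13.3 × 23 mm, arm thicknesses ≈ 5.7 mm (horizontal) and 3.4 mm (vertical), extruded 6.1 mm in z. Slicing at Δz = 1.2 mm — 5 equal slices spanning the solid's height, so layer i sits at z = i·h/5 — gives 5 non-empty perimeters. Each is a 6-segment closed polygon; G0 lifts to the layer z and rapids to the start vertex, then G1 traces the edges.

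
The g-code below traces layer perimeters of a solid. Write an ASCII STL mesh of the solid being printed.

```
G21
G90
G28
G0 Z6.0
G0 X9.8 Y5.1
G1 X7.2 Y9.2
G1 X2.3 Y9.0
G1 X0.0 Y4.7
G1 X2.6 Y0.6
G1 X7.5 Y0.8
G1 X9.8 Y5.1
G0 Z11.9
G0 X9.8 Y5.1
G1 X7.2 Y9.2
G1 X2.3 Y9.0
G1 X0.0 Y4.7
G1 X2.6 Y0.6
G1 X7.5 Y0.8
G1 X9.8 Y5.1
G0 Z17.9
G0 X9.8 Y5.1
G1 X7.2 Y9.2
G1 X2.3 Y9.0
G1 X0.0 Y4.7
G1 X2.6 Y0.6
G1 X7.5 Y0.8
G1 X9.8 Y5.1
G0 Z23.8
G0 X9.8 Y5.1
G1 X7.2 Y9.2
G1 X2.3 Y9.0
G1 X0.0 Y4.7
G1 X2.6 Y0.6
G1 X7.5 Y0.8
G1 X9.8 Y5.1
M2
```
solid part
  facet normal 0.0000 0.0000 -1.0000
    outer loop
      vertex 2.3 9.0 0.0
      vertex 7.2 9.2 0.0
      vertex 9.8 5.1 0.0
    endloop
  endfacet
  facet normal 0.0000 0.0000 -1.0000
    outer loop
      vertex 0.0 4.7 0.0
      vertex 2.3 9.0 0.0
      vertex 9.8 5.1 0.0
    endloop
  endfacet
  facet normal 0.0000 0.0000 -1.0000
    outer loop
      vertex 2.6 0.6 0.0
      vertex 0.0 4.7 0.0
      vertex 9.8 5.1 0.0
    endloop
  endfacet
  facet normal 0.0000 0.0000 -1.0000
    outer loop
      vertex 7.5 0.8 0.0
      vertex 2.6 0.6 0.0
      vertex 9.8 5.1 0.0
    endloop
  endfacet
  facet normal 0.0000 0.0000 1.0000
    outer loop
      vertex 9.8 5.1 23.8
      vertex 7.2 9.2 23.8
      vertex 2.3 9.0 23.8
    endloop
  endfacet
  facet normal 0.0000 0.0000 1.0000
    outer loop
      vertex 9.8 5.1 23.8
      vertex 2.3 9.0 23.8
      vertex 0.0 4.7 23.8
    endloop
  endfacet
  facet normal 0.0000 0.0000 1.0000
    outer loop
      vertex 9.8 5.1 23.8
      vertex 0.0 4.7 23.8
      vertex 2.6 0.6 23.8
    endloop
  endfacet
  facet normal 0.0000 0.0000 1.0000
    outer loop
      vertex 9.8 5.1 23.8
      vertex 2.6 0.6 23.8
      vertex 7.5 0.8 23.8
    endloop
  endfacet
  facet normal 0.8445 0.5355 0.0000
    outer loop
      vertex 9.8 5.1 0.0
      vertex 7.2 9.2 0.0
      vertex 7.2 9.2 23.8
    endloop
  endfacet
  facet normal 0.8445 0.5355 0.0000
    outer loop
      vertex 9.8 5.1 0.0
      vertex 7.2 9.2 23.8
      vertex 9.8 5.1 23.8
    endloop
  endfacet
  facet normal -0.0408 0.9992 0.0000
    outer loop
      vertex 7.2 9.2 0.0
      vertex 2.3 9.0 0.0
      vertex 2.3 9.0 23.8
    endloop
  endfacet
  facet normal -0.0408 0.9992 0.0000
    outer loop
      vertex 7.2 9.2 0.0
      vertex 2.3 9.0 23.8
      vertex 7.2 9.2 23.8
    endloop
  endfacet
  facet normal -0.8818 0.4717 0.0000
    outer loop
      vertex 2.3 9.0 0.0
      vertex 0.0 4.7 0.0
      vertex 0.0 4.7 23.8
    endloop
  endfacet
  facet normal -0.8818 0.4717 0.0000
    outer loop
      vertex 2.3 9.0 0.0
      vertex 0.0 4.7 23.8
      vertex 2.3 9.0 23.8
    endloop
  endfacet
  facet normal -0.8445 -0.5355 0.0000
    outer loop
      vertex 0.0 4.7 0.0
      vertex 2.6 0.6 0.0
      vertex 2.6 0.6 23.8
    endloop
  endfacet
  facet normal -0.8445 -0.5355 0.0000
    outer loop
      vertex 0.0 4.7 0.0
      vertex 2.6 0.6 23.8
      vertex 0.0 4.7 23.8
    endloop
  endfacet
  facet normal 0.0408 -0.9992 0.0000
    outer loop
      vertex 2.6 0.6 0.0
      vertex 7.5 0.8 0.0
      vertex 7.5 0.8 23.8
    endloop
  endfacet
  facet normal 0.0408 -0.9992 0.0000
    outer loop
      vertex 2.6 0.6 0.0
      vertex 7.5 0.8 23.8
      vertex 2.6 0.6 23.8
    endloop
  endfacet
  facet normal 0.8818 -0.4717 0.0000
    outer loop
      vertex 7.5 0.8 0.0
      vertex 9.8 5.1 0.0
      vertex 9.8 5.1 23.8
    endloop
  endfacet
  facet normal 0.8818 -0.4717 0.0000
    outer loop
      vertex 7.5 0.8 0.0
      vertex 9.8 5.1 23.8
      vertex 7.5 0.8 23.8
    endloop
  endfacet
endsolid part

The G0 Z moves step by Δz≈6.0 mm. Every layer's G1 loop is the same polygon, so the solid is a straight extrusion of it from z=0 to z≈23.8. Closing with flat bottom and top caps and triangulating gives 20 facets — a regular 6-sided prism (a cylinder approximated with 6 flat sides), circumscribed radius ≈ 4.9 mm, height ≈ 23.8 mm.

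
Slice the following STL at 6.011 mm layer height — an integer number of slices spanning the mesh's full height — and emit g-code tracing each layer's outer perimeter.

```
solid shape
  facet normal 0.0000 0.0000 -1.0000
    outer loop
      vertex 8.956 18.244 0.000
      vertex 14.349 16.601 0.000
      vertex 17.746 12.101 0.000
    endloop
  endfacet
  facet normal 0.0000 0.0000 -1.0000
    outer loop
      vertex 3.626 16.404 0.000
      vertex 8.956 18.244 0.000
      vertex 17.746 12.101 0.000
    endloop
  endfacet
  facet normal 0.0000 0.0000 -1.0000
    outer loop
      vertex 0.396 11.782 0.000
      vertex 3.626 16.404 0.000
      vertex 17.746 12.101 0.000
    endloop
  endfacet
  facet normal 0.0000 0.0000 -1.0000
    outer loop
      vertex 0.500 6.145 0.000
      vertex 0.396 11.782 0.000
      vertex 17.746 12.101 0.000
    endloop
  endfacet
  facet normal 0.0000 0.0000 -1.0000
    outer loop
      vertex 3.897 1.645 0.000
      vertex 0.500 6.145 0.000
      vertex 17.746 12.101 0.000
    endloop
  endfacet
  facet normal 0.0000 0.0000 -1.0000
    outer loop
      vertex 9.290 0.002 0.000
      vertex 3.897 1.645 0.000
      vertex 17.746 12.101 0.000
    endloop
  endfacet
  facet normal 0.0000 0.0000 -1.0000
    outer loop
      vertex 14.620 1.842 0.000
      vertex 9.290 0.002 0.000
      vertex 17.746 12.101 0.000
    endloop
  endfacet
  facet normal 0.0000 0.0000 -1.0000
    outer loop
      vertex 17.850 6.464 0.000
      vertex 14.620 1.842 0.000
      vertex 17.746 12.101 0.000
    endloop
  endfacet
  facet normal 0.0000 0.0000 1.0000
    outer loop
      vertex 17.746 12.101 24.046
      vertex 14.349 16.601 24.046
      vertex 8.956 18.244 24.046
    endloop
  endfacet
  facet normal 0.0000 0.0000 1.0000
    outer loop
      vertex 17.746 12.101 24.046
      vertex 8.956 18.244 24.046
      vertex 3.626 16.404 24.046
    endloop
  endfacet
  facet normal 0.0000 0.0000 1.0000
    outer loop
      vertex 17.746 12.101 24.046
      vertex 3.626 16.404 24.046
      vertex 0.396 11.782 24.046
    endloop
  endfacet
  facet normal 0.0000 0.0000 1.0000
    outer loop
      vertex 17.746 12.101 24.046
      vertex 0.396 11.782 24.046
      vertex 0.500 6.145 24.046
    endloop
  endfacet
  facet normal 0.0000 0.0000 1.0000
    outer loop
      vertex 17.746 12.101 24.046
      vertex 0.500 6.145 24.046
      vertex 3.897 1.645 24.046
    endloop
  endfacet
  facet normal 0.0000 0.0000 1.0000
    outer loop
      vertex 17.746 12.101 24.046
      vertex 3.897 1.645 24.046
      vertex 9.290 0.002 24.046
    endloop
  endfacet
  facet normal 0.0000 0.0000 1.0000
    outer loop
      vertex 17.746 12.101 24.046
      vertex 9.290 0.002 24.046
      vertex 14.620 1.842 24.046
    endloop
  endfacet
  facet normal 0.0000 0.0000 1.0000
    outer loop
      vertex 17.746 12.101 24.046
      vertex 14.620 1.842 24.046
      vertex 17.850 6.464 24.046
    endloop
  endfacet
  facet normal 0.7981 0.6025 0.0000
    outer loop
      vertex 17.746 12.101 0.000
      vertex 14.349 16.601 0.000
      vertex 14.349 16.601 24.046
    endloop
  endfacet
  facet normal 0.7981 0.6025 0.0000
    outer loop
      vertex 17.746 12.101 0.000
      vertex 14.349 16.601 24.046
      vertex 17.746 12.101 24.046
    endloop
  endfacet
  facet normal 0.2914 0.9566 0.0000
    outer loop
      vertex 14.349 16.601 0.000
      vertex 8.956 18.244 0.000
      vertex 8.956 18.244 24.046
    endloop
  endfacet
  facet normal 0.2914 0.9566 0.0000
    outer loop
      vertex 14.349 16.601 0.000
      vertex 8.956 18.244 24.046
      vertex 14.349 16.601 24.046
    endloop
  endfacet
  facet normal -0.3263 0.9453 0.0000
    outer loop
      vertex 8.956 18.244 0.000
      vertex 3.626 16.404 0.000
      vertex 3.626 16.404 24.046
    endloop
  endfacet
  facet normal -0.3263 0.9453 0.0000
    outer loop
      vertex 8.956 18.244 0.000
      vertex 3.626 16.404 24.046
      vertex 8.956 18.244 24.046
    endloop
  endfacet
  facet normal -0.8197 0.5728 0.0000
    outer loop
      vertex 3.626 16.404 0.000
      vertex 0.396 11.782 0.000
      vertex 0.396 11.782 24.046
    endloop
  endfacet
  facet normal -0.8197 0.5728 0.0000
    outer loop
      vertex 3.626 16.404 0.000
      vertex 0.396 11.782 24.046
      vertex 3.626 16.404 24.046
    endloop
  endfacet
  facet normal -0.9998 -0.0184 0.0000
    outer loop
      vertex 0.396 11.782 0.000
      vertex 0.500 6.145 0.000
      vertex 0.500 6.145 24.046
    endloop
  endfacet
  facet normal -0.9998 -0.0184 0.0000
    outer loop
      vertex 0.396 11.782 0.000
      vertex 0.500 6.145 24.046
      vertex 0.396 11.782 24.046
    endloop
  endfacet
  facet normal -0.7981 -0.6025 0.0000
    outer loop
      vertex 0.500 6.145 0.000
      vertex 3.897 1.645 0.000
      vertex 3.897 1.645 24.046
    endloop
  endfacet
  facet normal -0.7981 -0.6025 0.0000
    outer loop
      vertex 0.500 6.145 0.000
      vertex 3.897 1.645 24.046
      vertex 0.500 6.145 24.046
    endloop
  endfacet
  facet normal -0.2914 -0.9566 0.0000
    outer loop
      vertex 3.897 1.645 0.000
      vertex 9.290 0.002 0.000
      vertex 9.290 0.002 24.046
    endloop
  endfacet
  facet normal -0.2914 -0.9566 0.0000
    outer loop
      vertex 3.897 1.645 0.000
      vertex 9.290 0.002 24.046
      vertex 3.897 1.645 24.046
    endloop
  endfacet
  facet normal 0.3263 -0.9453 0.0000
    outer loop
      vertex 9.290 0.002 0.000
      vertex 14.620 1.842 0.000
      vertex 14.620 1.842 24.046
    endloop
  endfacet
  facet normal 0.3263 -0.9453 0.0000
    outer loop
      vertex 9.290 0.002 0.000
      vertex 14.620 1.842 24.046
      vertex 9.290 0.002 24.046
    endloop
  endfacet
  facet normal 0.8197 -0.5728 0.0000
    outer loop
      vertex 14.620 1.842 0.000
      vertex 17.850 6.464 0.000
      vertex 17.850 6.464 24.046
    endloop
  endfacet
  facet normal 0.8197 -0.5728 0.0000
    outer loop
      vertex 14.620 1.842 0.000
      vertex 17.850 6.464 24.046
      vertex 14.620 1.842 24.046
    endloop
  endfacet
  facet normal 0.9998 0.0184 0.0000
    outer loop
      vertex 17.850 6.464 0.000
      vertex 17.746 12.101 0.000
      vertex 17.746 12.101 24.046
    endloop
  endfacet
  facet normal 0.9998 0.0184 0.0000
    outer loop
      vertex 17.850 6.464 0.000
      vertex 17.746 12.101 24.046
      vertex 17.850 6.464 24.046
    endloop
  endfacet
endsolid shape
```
; perimeter-only toolpath
G21 ; units = mm
G90 ; absolute positioning
G28 ; home
; layer 1
G0 Z6.011
G0 X17.746 Y12.101
G1 X14.349 Y16.601
G1 X8.956 Y18.244
G1 X3.626 Y16.404
G1 X0.396 Y11.782
G1 X0.500 Y6.145
G1 X3.897 Y1.645
G1 X9.290 Y0.002
G1 X14.620 Y1.842
G1 X17.850 Y6.464
G1 X17.746 Y12.101
; layer 2
G0 Z12.023
G0 X17.746 Y12.101
G1 X14.349 Y16.601
G1 X8.956 Y18.244
G1 X3.626 Y16.404
G1 X0.396 Y11.782
G1 X0.500 Y6.145
G1 X3.897 Y1.645
G1 X9.290 Y0.002
G1 X14.620 Y1.842
G1 X17.850 Y6.464
G1 X17.746 Y12.101
; layer 3
G0 Z18.035
G0 X17.746 Y12.101
G1 X14.349 Y16.601
G1 X8.956 Y18.244
G1 X3.626 Y16.404
G1 X0.396 Y11.782
G1 X0.500 Y6.145
G1 X3.897 Y1.645
G1 X9.290 Y0.002
G1 X14.620 Y1.842
G1 X17.850 Y6.464
G1 X17.746 Y12.101
; layer 4
G0 Z24.046
G0 X17.746 Y12.101
G1 X14.349 Y16.601
G1 X8.956 Y18.244
G1 X3.626 Y16.404
G1 X0.396 Y11.782
G1 X0.500 Y6.145
G1 X3.897 Y1.645
G1 X9.290 Y0.002
G1 X14.620 Y1.842
G1 X17.850 Y6.464
G1 X17.746 Y12.101
M2 ; end

The solid is a regular 10-sided prism (a cylinder approximated with 10 flat sides), circumscribed radius ≈ 9.12 mm, height ≈ 24 mm. Slicing at Δz = 6.011 mm — 4 equal slices spanning the solid's height, so layer i sits at z = i·h/4 — gives 4 non-empty perimeters. Each is a 10-segment closed polygon; G0 lifts to the layer z and rapids to the start vertex, then G1 traces the edges.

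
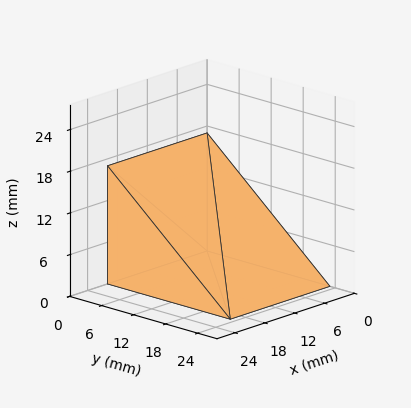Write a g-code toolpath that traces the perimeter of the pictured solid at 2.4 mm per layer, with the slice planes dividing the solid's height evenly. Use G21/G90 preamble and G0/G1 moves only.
Reading the render: the shape is a wedge (ramp): 20 × 23 mm base, rising to 17 mm along the y=0 edge and sloping linearly to z=0 at y=23 (dimensions read to the nearest mm from the axis ticks). For the g-code, the solid's height is divided into equal slices at the stated Δz and each level perimeter traced with G1 moves after a G0 lift.

; perimeter-only toolpath
G21 ; units = mm
G90 ; absolute positioning
G28 ; home
; layer 1
G0 Z2.4
G0 X0.0 Y0.0
G1 X20.0 Y0.0
G1 X20.0 Y19.7
G1 X0.0 Y19.7
G1 X0.0 Y0.0
; layer 2
G0 Z4.9
G0 X0.0 Y0.0
G1 X20.0 Y0.0
G1 X20.0 Y16.4
G1 X0.0 Y16.4
G1 X0.0 Y0.0
; layer 3
G0 Z7.3
G0 X0.0 Y0.0
G1 X20.0 Y0.0
G1 X20.0 Y13.1
G1 X0.0 Y13.1
G1 X0.0 Y0.0
; layer 4
G0 Z9.7
G0 X0.0 Y0.0
G1 X20.0 Y0.0
G1 X20.0 Y9.9
G1 X0.0 Y9.9
G1 X0.0 Y0.0
; layer 5
G0 Z12.1
G0 X0.0 Y0.0
G1 X20.0 Y0.0
G1 X20.0 Y6.6
G1 X0.0 Y6.6
G1 X0.0 Y0.0
; layer 6
G0 Z14.6
G0 X0.0 Y0.0
G1 X20.0 Y0.0
G1 X20.0 Y3.3
G1 X0.0 Y3.3
G1 X0.0 Y0.0
M2 ; end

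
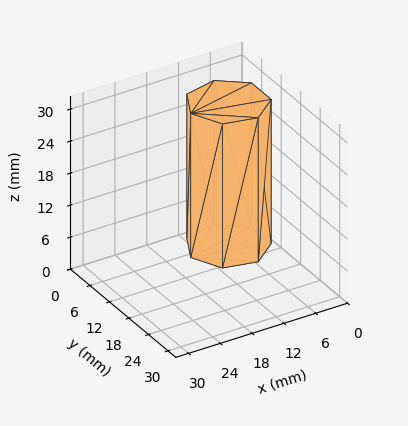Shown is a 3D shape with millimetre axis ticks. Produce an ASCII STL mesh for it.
Reading the render: the shape is a regular 7-sided prism (a cylinder approximated with 7 flat sides), circumscribed radius ≈ 7 mm, height ≈ 27 mm (dimensions read to the nearest mm from the axis ticks). For the STL, each face is triangulated and given an outward normal.

solid part
  facet normal 0.0000 0.0000 -1.0000
    outer loop
      vertex 5.44 13.82 0.00
      vertex 11.36 12.47 0.00
      vertex 14.00 7.00 0.00
    endloop
  endfacet
  facet normal 0.0000 0.0000 -1.0000
    outer loop
      vertex 0.69 10.04 0.00
      vertex 5.44 13.82 0.00
      vertex 14.00 7.00 0.00
    endloop
  endfacet
  facet normal 0.0000 0.0000 -1.0000
    outer loop
      vertex 0.69 3.96 0.00
      vertex 0.69 10.04 0.00
      vertex 14.00 7.00 0.00
    endloop
  endfacet
  facet normal 0.0000 0.0000 -1.0000
    outer loop
      vertex 5.44 0.18 0.00
      vertex 0.69 3.96 0.00
      vertex 14.00 7.00 0.00
    endloop
  endfacet
  facet normal 0.0000 0.0000 -1.0000
    outer loop
      vertex 11.36 1.53 0.00
      vertex 5.44 0.18 0.00
      vertex 14.00 7.00 0.00
    endloop
  endfacet
  facet normal 0.0000 0.0000 1.0000
    outer loop
      vertex 14.00 7.00 27.00
      vertex 11.36 12.47 27.00
      vertex 5.44 13.82 27.00
    endloop
  endfacet
  facet normal 0.0000 0.0000 1.0000
    outer loop
      vertex 14.00 7.00 27.00
      vertex 5.44 13.82 27.00
      vertex 0.69 10.04 27.00
    endloop
  endfacet
  facet normal 0.0000 0.0000 1.0000
    outer loop
      vertex 14.00 7.00 27.00
      vertex 0.69 10.04 27.00
      vertex 0.69 3.96 27.00
    endloop
  endfacet
  facet normal 0.0000 0.0000 1.0000
    outer loop
      vertex 14.00 7.00 27.00
      vertex 0.69 3.96 27.00
      vertex 5.44 0.18 27.00
    endloop
  endfacet
  facet normal 0.0000 0.0000 1.0000
    outer loop
      vertex 14.00 7.00 27.00
      vertex 5.44 0.18 27.00
      vertex 11.36 1.53 27.00
    endloop
  endfacet
  facet normal 0.9006 0.4347 0.0000
    outer loop
      vertex 14.00 7.00 0.00
      vertex 11.36 12.47 0.00
      vertex 11.36 12.47 27.00
    endloop
  endfacet
  facet normal 0.9006 0.4347 0.0000
    outer loop
      vertex 14.00 7.00 0.00
      vertex 11.36 12.47 27.00
      vertex 14.00 7.00 27.00
    endloop
  endfacet
  facet normal 0.2223 0.9750 0.0000
    outer loop
      vertex 11.36 12.47 0.00
      vertex 5.44 13.82 0.00
      vertex 5.44 13.82 27.00
    endloop
  endfacet
  facet normal 0.2223 0.9750 0.0000
    outer loop
      vertex 11.36 12.47 0.00
      vertex 5.44 13.82 27.00
      vertex 11.36 12.47 27.00
    endloop
  endfacet
  facet normal -0.6227 0.7825 0.0000
    outer loop
      vertex 5.44 13.82 0.00
      vertex 0.69 10.04 0.00
      vertex 0.69 10.04 27.00
    endloop
  endfacet
  facet normal -0.6227 0.7825 0.0000
    outer loop
      vertex 5.44 13.82 0.00
      vertex 0.69 10.04 27.00
      vertex 5.44 13.82 27.00
    endloop
  endfacet
  facet normal -1.0000 0.0000 0.0000
    outer loop
      vertex 0.69 10.04 0.00
      vertex 0.69 3.96 0.00
      vertex 0.69 3.96 27.00
    endloop
  endfacet
  facet normal -1.0000 0.0000 0.0000
    outer loop
      vertex 0.69 10.04 0.00
      vertex 0.69 3.96 27.00
      vertex 0.69 10.04 27.00
    endloop
  endfacet
  facet normal -0.6227 -0.7825 0.0000
    outer loop
      vertex 0.69 3.96 0.00
      vertex 5.44 0.18 0.00
      vertex 5.44 0.18 27.00
    endloop
  endfacet
  facet normal -0.6227 -0.7825 0.0000
    outer loop
      vertex 0.69 3.96 0.00
      vertex 5.44 0.18 27.00
      vertex 0.69 3.96 27.00
    endloop
  endfacet
  facet normal 0.2223 -0.9750 0.0000
    outer loop
      vertex 5.44 0.18 0.00
      vertex 11.36 1.53 0.00
      vertex 11.36 1.53 27.00
    endloop
  endfacet
  facet normal 0.2223 -0.9750 0.0000
    outer loop
      vertex 5.44 0.18 0.00
      vertex 11.36 1.53 27.00
      vertex 5.44 0.18 27.00
    endloop
  endfacet
  facet normal 0.9006 -0.4347 0.0000
    outer loop
      vertex 11.36 1.53 0.00
      vertex 14.00 7.00 0.00
      vertex 14.00 7.00 27.00
    endloop
  endfacet
  facet normal 0.9006 -0.4347 0.0000
    outer loop
      vertex 11.36 1.53 0.00
      vertex 14.00 7.00 27.00
      vertex 11.36 1.53 27.00
    endloop
  endfacet
endsolid part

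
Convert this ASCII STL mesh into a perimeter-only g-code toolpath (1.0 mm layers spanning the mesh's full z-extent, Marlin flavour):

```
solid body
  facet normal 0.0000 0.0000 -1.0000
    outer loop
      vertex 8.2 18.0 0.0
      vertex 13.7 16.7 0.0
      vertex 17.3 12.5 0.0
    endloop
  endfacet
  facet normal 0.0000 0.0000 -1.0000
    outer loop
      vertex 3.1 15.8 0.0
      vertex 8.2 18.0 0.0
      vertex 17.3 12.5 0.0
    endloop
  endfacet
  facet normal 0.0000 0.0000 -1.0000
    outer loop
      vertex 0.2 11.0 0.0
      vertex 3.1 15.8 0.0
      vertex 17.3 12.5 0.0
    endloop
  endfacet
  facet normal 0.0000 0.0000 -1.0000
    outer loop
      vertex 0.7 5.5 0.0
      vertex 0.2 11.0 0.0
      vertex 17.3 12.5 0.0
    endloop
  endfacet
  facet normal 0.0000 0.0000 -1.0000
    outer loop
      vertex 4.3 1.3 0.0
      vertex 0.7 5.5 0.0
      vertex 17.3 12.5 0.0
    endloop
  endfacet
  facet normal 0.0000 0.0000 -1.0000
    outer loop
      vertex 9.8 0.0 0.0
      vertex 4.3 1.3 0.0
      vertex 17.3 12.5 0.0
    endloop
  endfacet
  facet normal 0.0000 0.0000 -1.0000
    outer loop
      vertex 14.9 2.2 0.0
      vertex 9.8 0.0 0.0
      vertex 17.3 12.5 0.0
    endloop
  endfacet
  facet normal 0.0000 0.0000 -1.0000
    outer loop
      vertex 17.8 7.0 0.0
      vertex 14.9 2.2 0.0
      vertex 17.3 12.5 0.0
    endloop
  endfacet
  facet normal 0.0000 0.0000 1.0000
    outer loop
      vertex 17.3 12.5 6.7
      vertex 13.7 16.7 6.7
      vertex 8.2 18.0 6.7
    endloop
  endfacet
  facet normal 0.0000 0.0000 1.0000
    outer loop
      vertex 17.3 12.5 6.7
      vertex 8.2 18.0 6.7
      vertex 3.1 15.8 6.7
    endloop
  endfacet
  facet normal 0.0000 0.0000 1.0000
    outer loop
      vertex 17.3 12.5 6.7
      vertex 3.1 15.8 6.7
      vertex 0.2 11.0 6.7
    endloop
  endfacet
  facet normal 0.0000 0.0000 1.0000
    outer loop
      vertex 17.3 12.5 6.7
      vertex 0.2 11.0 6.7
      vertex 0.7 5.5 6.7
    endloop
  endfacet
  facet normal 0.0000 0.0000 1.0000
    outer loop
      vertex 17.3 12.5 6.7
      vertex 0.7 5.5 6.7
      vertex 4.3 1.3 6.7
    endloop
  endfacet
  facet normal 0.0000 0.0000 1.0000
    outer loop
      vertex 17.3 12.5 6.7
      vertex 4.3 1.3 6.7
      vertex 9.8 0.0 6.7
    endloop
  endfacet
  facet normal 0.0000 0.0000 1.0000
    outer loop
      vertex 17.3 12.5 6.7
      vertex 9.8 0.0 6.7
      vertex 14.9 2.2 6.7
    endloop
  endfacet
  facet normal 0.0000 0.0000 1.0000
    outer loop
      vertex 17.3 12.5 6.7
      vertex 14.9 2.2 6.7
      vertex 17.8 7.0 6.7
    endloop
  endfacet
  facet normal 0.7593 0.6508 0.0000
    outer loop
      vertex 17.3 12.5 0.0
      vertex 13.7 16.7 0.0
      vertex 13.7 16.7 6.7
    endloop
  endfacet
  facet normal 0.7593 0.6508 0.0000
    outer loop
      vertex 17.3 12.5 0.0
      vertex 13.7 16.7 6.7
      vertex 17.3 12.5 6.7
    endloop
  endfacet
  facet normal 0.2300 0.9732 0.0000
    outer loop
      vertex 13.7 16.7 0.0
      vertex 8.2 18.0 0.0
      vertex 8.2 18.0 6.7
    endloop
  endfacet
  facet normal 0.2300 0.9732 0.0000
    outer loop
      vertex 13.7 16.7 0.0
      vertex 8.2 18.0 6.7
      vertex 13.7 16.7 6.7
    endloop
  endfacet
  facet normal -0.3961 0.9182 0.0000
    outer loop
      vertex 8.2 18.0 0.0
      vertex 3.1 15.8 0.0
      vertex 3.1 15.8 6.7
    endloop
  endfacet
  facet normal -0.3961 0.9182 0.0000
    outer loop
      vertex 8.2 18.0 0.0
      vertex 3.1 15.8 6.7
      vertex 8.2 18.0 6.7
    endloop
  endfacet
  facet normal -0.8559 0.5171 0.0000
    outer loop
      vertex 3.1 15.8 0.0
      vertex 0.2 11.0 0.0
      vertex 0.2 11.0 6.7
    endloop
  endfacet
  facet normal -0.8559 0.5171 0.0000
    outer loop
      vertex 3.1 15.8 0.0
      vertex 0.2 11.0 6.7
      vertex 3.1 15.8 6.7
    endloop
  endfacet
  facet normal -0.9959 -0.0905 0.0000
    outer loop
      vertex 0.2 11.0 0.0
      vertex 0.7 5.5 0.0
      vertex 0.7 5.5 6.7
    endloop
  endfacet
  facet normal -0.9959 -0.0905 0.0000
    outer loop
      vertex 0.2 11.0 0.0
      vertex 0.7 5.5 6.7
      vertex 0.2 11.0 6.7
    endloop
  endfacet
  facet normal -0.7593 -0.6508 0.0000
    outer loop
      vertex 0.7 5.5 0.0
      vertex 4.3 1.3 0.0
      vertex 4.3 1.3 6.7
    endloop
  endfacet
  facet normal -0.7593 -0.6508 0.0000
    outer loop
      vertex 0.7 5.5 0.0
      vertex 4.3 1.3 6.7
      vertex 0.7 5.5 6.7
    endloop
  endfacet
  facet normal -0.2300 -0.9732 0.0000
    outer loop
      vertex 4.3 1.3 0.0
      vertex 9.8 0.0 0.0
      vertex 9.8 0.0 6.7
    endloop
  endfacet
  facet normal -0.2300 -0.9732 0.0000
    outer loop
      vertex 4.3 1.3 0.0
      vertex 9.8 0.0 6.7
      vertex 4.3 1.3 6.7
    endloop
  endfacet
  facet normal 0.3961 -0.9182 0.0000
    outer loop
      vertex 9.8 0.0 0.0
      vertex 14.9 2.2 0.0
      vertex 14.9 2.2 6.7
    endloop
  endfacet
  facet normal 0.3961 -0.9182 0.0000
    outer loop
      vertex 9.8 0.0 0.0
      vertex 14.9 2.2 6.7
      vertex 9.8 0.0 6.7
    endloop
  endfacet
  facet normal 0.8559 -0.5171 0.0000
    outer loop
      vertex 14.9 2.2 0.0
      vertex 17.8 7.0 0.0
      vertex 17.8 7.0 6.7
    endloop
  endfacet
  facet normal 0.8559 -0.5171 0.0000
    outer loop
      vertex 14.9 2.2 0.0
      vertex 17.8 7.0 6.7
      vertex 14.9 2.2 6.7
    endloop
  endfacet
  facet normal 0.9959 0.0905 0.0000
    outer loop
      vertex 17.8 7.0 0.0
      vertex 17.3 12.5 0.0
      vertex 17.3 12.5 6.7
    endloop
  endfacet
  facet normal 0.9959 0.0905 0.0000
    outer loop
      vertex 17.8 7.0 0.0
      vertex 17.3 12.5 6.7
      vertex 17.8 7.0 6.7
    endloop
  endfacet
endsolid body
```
; perimeter-only toolpath
G21 ; units = mm
G90 ; absolute positioning
G28 ; home
; layer 1
G0 Z1.0
G0 X17.3 Y12.5
G1 X13.7 Y16.7
G1 X8.2 Y18.0
G1 X3.1 Y15.8
G1 X0.2 Y11.0
G1 X0.7 Y5.5
G1 X4.3 Y1.3
G1 X9.8 Y0.0
G1 X14.9 Y2.2
G1 X17.8 Y7.0
G1 X17.3 Y12.5
; layer 2
G0 Z1.9
G0 X17.3 Y12.5
G1 X13.7 Y16.7
G1 X8.2 Y18.0
G1 X3.1 Y15.8
G1 X0.2 Y11.0
G1 X0.7 Y5.5
G1 X4.3 Y1.3
G1 X9.8 Y0.0
G1 X14.9 Y2.2
G1 X17.8 Y7.0
G1 X17.3 Y12.5
; layer 3
G0 Z2.9
G0 X17.3 Y12.5
G1 X13.7 Y16.7
G1 X8.2 Y18.0
G1 X3.1 Y15.8
G1 X0.2 Y11.0
G1 X0.7 Y5.5
G1 X4.3 Y1.3
G1 X9.8 Y0.0
G1 X14.9 Y2.2
G1 X17.8 Y7.0
G1 X17.3 Y12.5
; layer 4
G0 Z3.8
G0 X17.3 Y12.5
G1 X13.7 Y16.7
G1 X8.2 Y18.0
G1 X3.1 Y15.8
G1 X0.2 Y11.0
G1 X0.7 Y5.5
G1 X4.3 Y1.3
G1 X9.8 Y0.0
G1 X14.9 Y2.2
G1 X17.8 Y7.0
G1 X17.3 Y12.5
; layer 5
G0 Z4.8
G0 X17.3 Y12.5
G1 X13.7 Y16.7
G1 X8.2 Y18.0
G1 X3.1 Y15.8
G1 X0.2 Y11.0
G1 X0.7 Y5.5
G1 X4.3 Y1.3
G1 X9.8 Y0.0
G1 X14.9 Y2.2
G1 X17.8 Y7.0
G1 X17.3 Y12.5
; layer 6
G0 Z5.7
G0 X17.3 Y12.5
G1 X13.7 Y16.7
G1 X8.2 Y18.0
G1 X3.1 Y15.8
G1 X0.2 Y11.0
G1 X0.7 Y5.5
G1 X4.3 Y1.3
G1 X9.8 Y0.0
G1 X14.9 Y2.2
G1 X17.8 Y7.0
G1 X17.3 Y12.5
; layer 7
G0 Z6.7
G0 X17.3 Y12.5
G1 X13.7 Y16.7
G1 X8.2 Y18.0
G1 X3.1 Y15.8
G1 X0.2 Y11.0
G1 X0.7 Y5.5
G1 X4.3 Y1.3
G1 X9.8 Y0.0
G1 X14.9 Y2.2
G1 X17.8 Y7.0
G1 X17.3 Y12.5
M2 ; end

The solid is a regular 10-sided prism (a cylinder approximated with 10 flat sides), circumscribed radius ≈ 9 mm, height ≈ 6.7 mm. Slicing at Δz = 1.0 mm — 7 equal slices spanning the solid's height, so layer i sits at z = i·h/7 — gives 7 non-empty perimeters. Each is a 10-segment closed polygon; G0 lifts to the layer z and rapids to the start vertex, then G1 traces the edges.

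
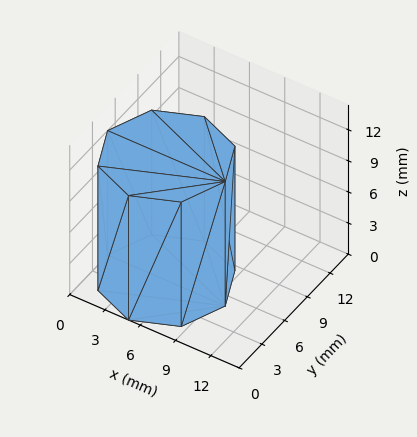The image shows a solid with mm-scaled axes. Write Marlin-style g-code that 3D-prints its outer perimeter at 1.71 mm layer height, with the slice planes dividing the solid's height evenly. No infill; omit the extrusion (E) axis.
Reading the render: the shape is a regular 8-sided prism (a cylinder approximated with 8 flat sides), circumscribed radius ≈ 5 mm, height ≈ 12 mm (dimensions read to the nearest mm from the axis ticks). For the g-code, the solid's height is divided into equal slices at the stated Δz and each level perimeter traced with G1 moves after a G0 lift.

; perimeter-only toolpath
G21 ; units = mm
G90 ; absolute positioning
G28 ; home
; layer 1
G0 Z1.71
G0 X10.00 Y5.00
G1 X8.54 Y8.54
G1 X5.00 Y10.00
G1 X1.46 Y8.54
G1 X0.00 Y5.00
G1 X1.46 Y1.46
G1 X5.00 Y0.00
G1 X8.54 Y1.46
G1 X10.00 Y5.00
; layer 2
G0 Z3.43
G0 X10.00 Y5.00
G1 X8.54 Y8.54
G1 X5.00 Y10.00
G1 X1.46 Y8.54
G1 X0.00 Y5.00
G1 X1.46 Y1.46
G1 X5.00 Y0.00
G1 X8.54 Y1.46
G1 X10.00 Y5.00
; layer 3
G0 Z5.14
G0 X10.00 Y5.00
G1 X8.54 Y8.54
G1 X5.00 Y10.00
G1 X1.46 Y8.54
G1 X0.00 Y5.00
G1 X1.46 Y1.46
G1 X5.00 Y0.00
G1 X8.54 Y1.46
G1 X10.00 Y5.00
; layer 4
G0 Z6.86
G0 X10.00 Y5.00
G1 X8.54 Y8.54
G1 X5.00 Y10.00
G1 X1.46 Y8.54
G1 X0.00 Y5.00
G1 X1.46 Y1.46
G1 X5.00 Y0.00
G1 X8.54 Y1.46
G1 X10.00 Y5.00
; layer 5
G0 Z8.57
G0 X10.00 Y5.00
G1 X8.54 Y8.54
G1 X5.00 Y10.00
G1 X1.46 Y8.54
G1 X0.00 Y5.00
G1 X1.46 Y1.46
G1 X5.00 Y0.00
G1 X8.54 Y1.46
G1 X10.00 Y5.00
; layer 6
G0 Z10.29
G0 X10.00 Y5.00
G1 X8.54 Y8.54
G1 X5.00 Y10.00
G1 X1.46 Y8.54
G1 X0.00 Y5.00
G1 X1.46 Y1.46
G1 X5.00 Y0.00
G1 X8.54 Y1.46
G1 X10.00 Y5.00
; layer 7
G0 Z12.00
G0 X10.00 Y5.00
G1 X8.54 Y8.54
G1 X5.00 Y10.00
G1 X1.46 Y8.54
G1 X0.00 Y5.00
G1 X1.46 Y1.46
G1 X5.00 Y0.00
G1 X8.54 Y1.46
G1 X10.00 Y5.00
M2 ; end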